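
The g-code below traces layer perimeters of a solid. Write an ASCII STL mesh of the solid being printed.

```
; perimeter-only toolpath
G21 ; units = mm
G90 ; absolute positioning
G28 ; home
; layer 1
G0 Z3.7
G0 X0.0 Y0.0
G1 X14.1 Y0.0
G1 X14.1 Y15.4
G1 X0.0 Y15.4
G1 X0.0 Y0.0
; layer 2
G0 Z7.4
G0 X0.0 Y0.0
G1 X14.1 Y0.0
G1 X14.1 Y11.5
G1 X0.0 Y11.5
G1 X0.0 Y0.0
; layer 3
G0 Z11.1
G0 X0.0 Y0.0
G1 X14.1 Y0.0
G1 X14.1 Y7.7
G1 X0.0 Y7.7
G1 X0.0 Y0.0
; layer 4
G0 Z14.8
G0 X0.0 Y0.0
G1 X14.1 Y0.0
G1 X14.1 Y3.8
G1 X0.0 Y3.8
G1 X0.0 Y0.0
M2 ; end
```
solid part
  facet normal 0.0000 0.0000 -1.0000
    outer loop
      vertex 14.1 19.2 0.0
      vertex 14.1 0.0 0.0
      vertex 0.0 0.0 0.0
    endloop
  endfacet
  facet normal 0.0000 0.0000 -1.0000
    outer loop
      vertex 0.0 19.2 0.0
      vertex 14.1 19.2 0.0
      vertex 0.0 0.0 0.0
    endloop
  endfacet
  facet normal 0.0000 -1.0000 0.0000
    outer loop
      vertex 0.0 0.0 0.0
      vertex 14.1 0.0 0.0
      vertex 14.1 0.0 18.5
    endloop
  endfacet
  facet normal 0.0000 -1.0000 0.0000
    outer loop
      vertex 0.0 0.0 0.0
      vertex 14.1 0.0 18.5
      vertex 0.0 0.0 18.5
    endloop
  endfacet
  facet normal 0.0000 0.6939 0.7201
    outer loop
      vertex 0.0 0.0 18.5
      vertex 14.1 0.0 18.5
      vertex 14.1 19.2 0.0
    endloop
  endfacet
  facet normal 0.0000 0.6939 0.7201
    outer loop
      vertex 0.0 0.0 18.5
      vertex 14.1 19.2 0.0
      vertex 0.0 19.2 0.0
    endloop
  endfacet
  facet normal -1.0000 0.0000 0.0000
    outer loop
      vertex 0.0 0.0 18.5
      vertex 0.0 19.2 0.0
      vertex 0.0 0.0 0.0
    endloop
  endfacet
  facet normal 1.0000 0.0000 0.0000
    outer loop
      vertex 14.1 0.0 0.0
      vertex 14.1 19.2 0.0
      vertex 14.1 0.0 18.5
    endloop
  endfacet
endsolid part

The G0 Z moves step by Δz≈3.7 mm. The G1 loops shrink linearly with z, so the solid tapers from its base footprint up to z≈18.5. Closing with a flat bottom cap and the tapered top and triangulating gives 8 facets — a wedge (ramp): 14.1 × 19.2 mm base, rising to 18.5 mm along the y=0 edge and sloping linearly to z=0 at y=19.2.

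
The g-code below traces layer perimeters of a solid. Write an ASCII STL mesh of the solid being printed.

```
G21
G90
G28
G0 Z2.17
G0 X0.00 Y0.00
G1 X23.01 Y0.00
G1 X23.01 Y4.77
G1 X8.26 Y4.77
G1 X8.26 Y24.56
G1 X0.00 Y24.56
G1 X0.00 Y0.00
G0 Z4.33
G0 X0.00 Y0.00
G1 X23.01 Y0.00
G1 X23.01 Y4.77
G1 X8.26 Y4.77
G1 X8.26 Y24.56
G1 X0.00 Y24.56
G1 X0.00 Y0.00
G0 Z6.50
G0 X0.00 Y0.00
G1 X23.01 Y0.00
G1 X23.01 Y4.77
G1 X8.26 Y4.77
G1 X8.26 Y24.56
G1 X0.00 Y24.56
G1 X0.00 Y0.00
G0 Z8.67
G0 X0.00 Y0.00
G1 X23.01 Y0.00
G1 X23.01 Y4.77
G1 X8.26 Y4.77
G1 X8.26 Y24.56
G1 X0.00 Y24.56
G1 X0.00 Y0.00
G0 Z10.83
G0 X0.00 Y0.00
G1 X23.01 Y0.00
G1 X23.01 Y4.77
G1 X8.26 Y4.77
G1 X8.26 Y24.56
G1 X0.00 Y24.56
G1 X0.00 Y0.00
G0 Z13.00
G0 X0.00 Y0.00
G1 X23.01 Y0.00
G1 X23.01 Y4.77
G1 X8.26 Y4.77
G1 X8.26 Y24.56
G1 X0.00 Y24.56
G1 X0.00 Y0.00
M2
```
solid part
  facet normal 0.0000 0.0000 -1.0000
    outer loop
      vertex 23.01 4.77 0.00
      vertex 23.01 0.00 0.00
      vertex 0.00 0.00 0.00
    endloop
  endfacet
  facet normal 0.0000 0.0000 -1.0000
    outer loop
      vertex 8.26 4.77 0.00
      vertex 23.01 4.77 0.00
      vertex 0.00 0.00 0.00
    endloop
  endfacet
  facet normal 0.0000 0.0000 -1.0000
    outer loop
      vertex 8.26 24.56 0.00
      vertex 8.26 4.77 0.00
      vertex 0.00 0.00 0.00
    endloop
  endfacet
  facet normal 0.0000 0.0000 -1.0000
    outer loop
      vertex 0.00 24.56 0.00
      vertex 8.26 24.56 0.00
      vertex 0.00 0.00 0.00
    endloop
  endfacet
  facet normal 0.0000 0.0000 1.0000
    outer loop
      vertex 0.00 0.00 13.00
      vertex 23.01 0.00 13.00
      vertex 23.01 4.77 13.00
    endloop
  endfacet
  facet normal 0.0000 0.0000 1.0000
    outer loop
      vertex 0.00 0.00 13.00
      vertex 23.01 4.77 13.00
      vertex 8.26 4.77 13.00
    endloop
  endfacet
  facet normal 0.0000 0.0000 1.0000
    outer loop
      vertex 0.00 0.00 13.00
      vertex 8.26 4.77 13.00
      vertex 8.26 24.56 13.00
    endloop
  endfacet
  facet normal 0.0000 0.0000 1.0000
    outer loop
      vertex 0.00 0.00 13.00
      vertex 8.26 24.56 13.00
      vertex 0.00 24.56 13.00
    endloop
  endfacet
  facet normal 0.0000 -1.0000 0.0000
    outer loop
      vertex 0.00 0.00 0.00
      vertex 23.01 0.00 0.00
      vertex 23.01 0.00 13.00
    endloop
  endfacet
  facet normal 0.0000 -1.0000 0.0000
    outer loop
      vertex 0.00 0.00 0.00
      vertex 23.01 0.00 13.00
      vertex 0.00 0.00 13.00
    endloop
  endfacet
  facet normal 1.0000 0.0000 0.0000
    outer loop
      vertex 23.01 0.00 0.00
      vertex 23.01 4.77 0.00
      vertex 23.01 4.77 13.00
    endloop
  endfacet
  facet normal 1.0000 0.0000 0.0000
    outer loop
      vertex 23.01 0.00 0.00
      vertex 23.01 4.77 13.00
      vertex 23.01 0.00 13.00
    endloop
  endfacet
  facet normal 0.0000 1.0000 0.0000
    outer loop
      vertex 23.01 4.77 0.00
      vertex 8.26 4.77 0.00
      vertex 8.26 4.77 13.00
    endloop
  endfacet
  facet normal 0.0000 1.0000 0.0000
    outer loop
      vertex 23.01 4.77 0.00
      vertex 8.26 4.77 13.00
      vertex 23.01 4.77 13.00
    endloop
  endfacet
  facet normal 1.0000 0.0000 0.0000
    outer loop
      vertex 8.26 4.77 0.00
      vertex 8.26 24.56 0.00
      vertex 8.26 24.56 13.00
    endloop
  endfacet
  facet normal 1.0000 0.0000 0.0000
    outer loop
      vertex 8.26 4.77 0.00
      vertex 8.26 24.56 13.00
      vertex 8.26 4.77 13.00
    endloop
  endfacet
  facet normal 0.0000 1.0000 0.0000
    outer loop
      vertex 8.26 24.56 0.00
      vertex 0.00 24.56 0.00
      vertex 0.00 24.56 13.00
    endloop
  endfacet
  facet normal 0.0000 1.0000 0.0000
    outer loop
      vertex 8.26 24.56 0.00
      vertex 0.00 24.56 13.00
      vertex 8.26 24.56 13.00
    endloop
  endfacet
  facet normal -1.0000 0.0000 0.0000
    outer loop
      vertex 0.00 24.56 0.00
      vertex 0.00 0.00 0.00
      vertex 0.00 0.00 13.00
    endloop
  endfacet
  facet normal -1.0000 0.0000 0.0000
    outer loop
      vertex 0.00 24.56 0.00
      vertex 0.00 0.00 13.00
      vertex 0.00 24.56 13.00
    endloop
  endfacet
endsolid part

The G0 Z moves step by Δz≈2.17 mm. Every layer's G1 loop is the same polygon, so the solid is a straight extrusion of it from z=0 to z≈13. Closing with flat bottom and top caps and triangulating gives 20 facets — an L-shaped prism: outer 23 × 24.6 mm, arm thicknesses ≈ 4.77 mm (horizontal) and 8.26 mm (vertical), extruded 13 mm in z.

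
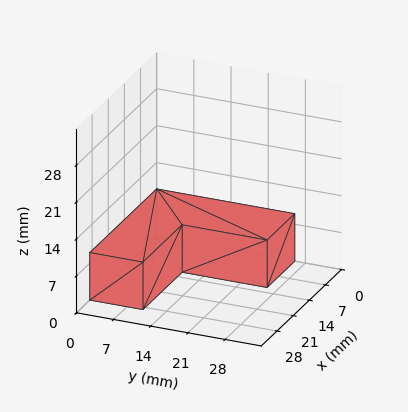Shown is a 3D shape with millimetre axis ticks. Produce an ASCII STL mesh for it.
Reading the render: the shape is an L-shaped prism: outer 29 × 26 mm, arm thicknesses ≈ 10 mm (horizontal) and 12 mm (vertical), extruded 9 mm in z (dimensions read to the nearest mm from the axis ticks). For the STL, each face is triangulated and given an outward normal.

solid part
  facet normal 0.0000 0.0000 -1.0000
    outer loop
      vertex 29.00 10.00 0.00
      vertex 29.00 0.00 0.00
      vertex 0.00 0.00 0.00
    endloop
  endfacet
  facet normal 0.0000 0.0000 -1.0000
    outer loop
      vertex 12.00 10.00 0.00
      vertex 29.00 10.00 0.00
      vertex 0.00 0.00 0.00
    endloop
  endfacet
  facet normal 0.0000 0.0000 -1.0000
    outer loop
      vertex 12.00 26.00 0.00
      vertex 12.00 10.00 0.00
      vertex 0.00 0.00 0.00
    endloop
  endfacet
  facet normal 0.0000 0.0000 -1.0000
    outer loop
      vertex 0.00 26.00 0.00
      vertex 12.00 26.00 0.00
      vertex 0.00 0.00 0.00
    endloop
  endfacet
  facet normal 0.0000 0.0000 1.0000
    outer loop
      vertex 0.00 0.00 9.00
      vertex 29.00 0.00 9.00
      vertex 29.00 10.00 9.00
    endloop
  endfacet
  facet normal 0.0000 0.0000 1.0000
    outer loop
      vertex 0.00 0.00 9.00
      vertex 29.00 10.00 9.00
      vertex 12.00 10.00 9.00
    endloop
  endfacet
  facet normal 0.0000 0.0000 1.0000
    outer loop
      vertex 0.00 0.00 9.00
      vertex 12.00 10.00 9.00
      vertex 12.00 26.00 9.00
    endloop
  endfacet
  facet normal 0.0000 0.0000 1.0000
    outer loop
      vertex 0.00 0.00 9.00
      vertex 12.00 26.00 9.00
      vertex 0.00 26.00 9.00
    endloop
  endfacet
  facet normal 0.0000 -1.0000 0.0000
    outer loop
      vertex 0.00 0.00 0.00
      vertex 29.00 0.00 0.00
      vertex 29.00 0.00 9.00
    endloop
  endfacet
  facet normal 0.0000 -1.0000 0.0000
    outer loop
      vertex 0.00 0.00 0.00
      vertex 29.00 0.00 9.00
      vertex 0.00 0.00 9.00
    endloop
  endfacet
  facet normal 1.0000 0.0000 0.0000
    outer loop
      vertex 29.00 0.00 0.00
      vertex 29.00 10.00 0.00
      vertex 29.00 10.00 9.00
    endloop
  endfacet
  facet normal 1.0000 0.0000 0.0000
    outer loop
      vertex 29.00 0.00 0.00
      vertex 29.00 10.00 9.00
      vertex 29.00 0.00 9.00
    endloop
  endfacet
  facet normal 0.0000 1.0000 0.0000
    outer loop
      vertex 29.00 10.00 0.00
      vertex 12.00 10.00 0.00
      vertex 12.00 10.00 9.00
    endloop
  endfacet
  facet normal 0.0000 1.0000 0.0000
    outer loop
      vertex 29.00 10.00 0.00
      vertex 12.00 10.00 9.00
      vertex 29.00 10.00 9.00
    endloop
  endfacet
  facet normal 1.0000 0.0000 0.0000
    outer loop
      vertex 12.00 10.00 0.00
      vertex 12.00 26.00 0.00
      vertex 12.00 26.00 9.00
    endloop
  endfacet
  facet normal 1.0000 0.0000 0.0000
    outer loop
      vertex 12.00 10.00 0.00
      vertex 12.00 26.00 9.00
      vertex 12.00 10.00 9.00
    endloop
  endfacet
  facet normal 0.0000 1.0000 0.0000
    outer loop
      vertex 12.00 26.00 0.00
      vertex 0.00 26.00 0.00
      vertex 0.00 26.00 9.00
    endloop
  endfacet
  facet normal 0.0000 1.0000 0.0000
    outer loop
      vertex 12.00 26.00 0.00
      vertex 0.00 26.00 9.00
      vertex 12.00 26.00 9.00
    endloop
  endfacet
  facet normal -1.0000 0.0000 0.0000
    outer loop
      vertex 0.00 26.00 0.00
      vertex 0.00 0.00 0.00
      vertex 0.00 0.00 9.00
    endloop
  endfacet
  facet normal -1.0000 0.0000 0.0000
    outer loop
      vertex 0.00 26.00 0.00
      vertex 0.00 0.00 9.00
      vertex 0.00 26.00 9.00
    endloop
  endfacet
endsolid part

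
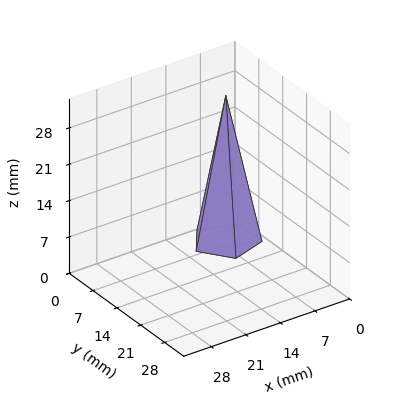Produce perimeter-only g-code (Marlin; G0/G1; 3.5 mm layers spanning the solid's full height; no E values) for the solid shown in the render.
Reading the render: the shape is a regular 5-sided pyramid, base circumscribed radius ≈ 6 mm, apex at z ≈ 28 mm (dimensions read to the nearest mm from the axis ticks). For the g-code, the solid's height is divided into equal slices at the stated Δz and each level perimeter traced with G1 moves after a G0 lift.

; perimeter-only toolpath
G21 ; units = mm
G90 ; absolute positioning
G28 ; home
; layer 1
G0 Z3.5
G0 X11.2 Y6.0
G1 X7.7 Y11.0
G1 X1.7 Y9.1
G1 X1.7 Y2.9
G1 X7.7 Y1.0
G1 X11.2 Y6.0
; layer 2
G0 Z7.0
G0 X10.5 Y6.0
G1 X7.4 Y10.3
G1 X2.3 Y8.6
G1 X2.3 Y3.4
G1 X7.4 Y1.7
G1 X10.5 Y6.0
; layer 3
G0 Z10.5
G0 X9.8 Y6.0
G1 X7.2 Y9.6
G1 X2.9 Y8.2
G1 X2.9 Y3.8
G1 X7.2 Y2.4
G1 X9.8 Y6.0
; layer 4
G0 Z14.0
G0 X9.0 Y6.0
G1 X7.0 Y8.8
G1 X3.5 Y7.8
G1 X3.5 Y4.2
G1 X7.0 Y3.1
G1 X9.0 Y6.0
; layer 5
G0 Z17.5
G0 X8.2 Y6.0
G1 X6.7 Y8.1
G1 X4.2 Y7.3
G1 X4.2 Y4.7
G1 X6.7 Y3.9
G1 X8.2 Y6.0
; layer 6
G0 Z21.0
G0 X7.5 Y6.0
G1 X6.5 Y7.4
G1 X4.8 Y6.9
G1 X4.8 Y5.1
G1 X6.5 Y4.6
G1 X7.5 Y6.0
; layer 7
G0 Z24.5
G0 X6.8 Y6.0
G1 X6.2 Y6.7
G1 X5.4 Y6.4
G1 X5.4 Y5.6
G1 X6.2 Y5.3
G1 X6.8 Y6.0
M2 ; end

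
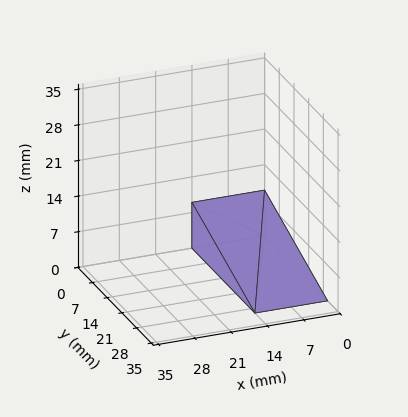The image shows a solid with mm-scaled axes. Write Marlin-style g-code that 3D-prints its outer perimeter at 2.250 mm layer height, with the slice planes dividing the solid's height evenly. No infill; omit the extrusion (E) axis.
Reading the render: the shape is a wedge (ramp): 14 × 30 mm base, rising to 9 mm along the y=0 edge and sloping linearly to z=0 at y=30 (dimensions read to the nearest mm from the axis ticks). For the g-code, the solid's height is divided into equal slices at the stated Δz and each level perimeter traced with G1 moves after a G0 lift.

; perimeter-only toolpath
G21 ; units = mm
G90 ; absolute positioning
G28 ; home
; layer 1
G0 Z2.250
G0 X0.000 Y0.000
G1 X14.000 Y0.000
G1 X14.000 Y22.500
G1 X0.000 Y22.500
G1 X0.000 Y0.000
; layer 2
G0 Z4.500
G0 X0.000 Y0.000
G1 X14.000 Y0.000
G1 X14.000 Y15.000
G1 X0.000 Y15.000
G1 X0.000 Y0.000
; layer 3
G0 Z6.750
G0 X0.000 Y0.000
G1 X14.000 Y0.000
G1 X14.000 Y7.500
G1 X0.000 Y7.500
G1 X0.000 Y0.000
M2 ; end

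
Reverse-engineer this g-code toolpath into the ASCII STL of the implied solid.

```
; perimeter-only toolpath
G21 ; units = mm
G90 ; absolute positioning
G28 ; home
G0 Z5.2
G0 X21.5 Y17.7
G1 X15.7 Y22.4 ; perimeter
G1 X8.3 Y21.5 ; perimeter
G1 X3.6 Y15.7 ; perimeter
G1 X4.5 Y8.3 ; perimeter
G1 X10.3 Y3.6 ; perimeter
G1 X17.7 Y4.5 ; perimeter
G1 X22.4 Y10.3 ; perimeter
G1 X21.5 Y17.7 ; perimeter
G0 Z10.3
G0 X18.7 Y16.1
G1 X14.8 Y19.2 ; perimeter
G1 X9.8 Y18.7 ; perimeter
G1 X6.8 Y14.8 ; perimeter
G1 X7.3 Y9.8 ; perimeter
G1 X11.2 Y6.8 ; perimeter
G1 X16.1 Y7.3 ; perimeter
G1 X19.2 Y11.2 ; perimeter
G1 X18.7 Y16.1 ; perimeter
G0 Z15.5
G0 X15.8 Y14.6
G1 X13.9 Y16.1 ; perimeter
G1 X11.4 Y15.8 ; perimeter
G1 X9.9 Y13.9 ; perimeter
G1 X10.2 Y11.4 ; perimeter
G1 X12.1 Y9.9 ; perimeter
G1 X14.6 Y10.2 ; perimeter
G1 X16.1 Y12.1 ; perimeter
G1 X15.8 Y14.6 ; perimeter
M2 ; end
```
solid part
  facet normal 0.0000 0.0000 -1.0000
    outer loop
      vertex 6.7 24.4 0.0
      vertex 16.6 25.5 0.0
      vertex 24.4 19.3 0.0
    endloop
  endfacet
  facet normal 0.0000 0.0000 -1.0000
    outer loop
      vertex 0.5 16.6 0.0
      vertex 6.7 24.4 0.0
      vertex 24.4 19.3 0.0
    endloop
  endfacet
  facet normal 0.0000 0.0000 -1.0000
    outer loop
      vertex 1.6 6.7 0.0
      vertex 0.5 16.6 0.0
      vertex 24.4 19.3 0.0
    endloop
  endfacet
  facet normal 0.0000 0.0000 -1.0000
    outer loop
      vertex 9.4 0.5 0.0
      vertex 1.6 6.7 0.0
      vertex 24.4 19.3 0.0
    endloop
  endfacet
  facet normal 0.0000 0.0000 -1.0000
    outer loop
      vertex 19.3 1.6 0.0
      vertex 9.4 0.5 0.0
      vertex 24.4 19.3 0.0
    endloop
  endfacet
  facet normal 0.0000 0.0000 -1.0000
    outer loop
      vertex 25.5 9.4 0.0
      vertex 19.3 1.6 0.0
      vertex 24.4 19.3 0.0
    endloop
  endfacet
  facet normal 0.5374 0.6761 0.5041
    outer loop
      vertex 24.4 19.3 0.0
      vertex 16.6 25.5 0.0
      vertex 13.0 13.0 20.6
    endloop
  endfacet
  facet normal -0.0954 0.8583 0.5042
    outer loop
      vertex 16.6 25.5 0.0
      vertex 6.7 24.4 0.0
      vertex 13.0 13.0 20.6
    endloop
  endfacet
  facet normal -0.6761 0.5374 0.5041
    outer loop
      vertex 6.7 24.4 0.0
      vertex 0.5 16.6 0.0
      vertex 13.0 13.0 20.6
    endloop
  endfacet
  facet normal -0.8583 -0.0954 0.5042
    outer loop
      vertex 0.5 16.6 0.0
      vertex 1.6 6.7 0.0
      vertex 13.0 13.0 20.6
    endloop
  endfacet
  facet normal -0.5374 -0.6761 0.5041
    outer loop
      vertex 1.6 6.7 0.0
      vertex 9.4 0.5 0.0
      vertex 13.0 13.0 20.6
    endloop
  endfacet
  facet normal 0.0954 -0.8583 0.5042
    outer loop
      vertex 9.4 0.5 0.0
      vertex 19.3 1.6 0.0
      vertex 13.0 13.0 20.6
    endloop
  endfacet
  facet normal 0.6761 -0.5374 0.5041
    outer loop
      vertex 19.3 1.6 0.0
      vertex 25.5 9.4 0.0
      vertex 13.0 13.0 20.6
    endloop
  endfacet
  facet normal 0.8583 0.0954 0.5042
    outer loop
      vertex 25.5 9.4 0.0
      vertex 24.4 19.3 0.0
      vertex 13.0 13.0 20.6
    endloop
  endfacet
endsolid part

The G0 Z moves step by Δz≈5.2 mm. The G1 loops shrink linearly with z, so the solid tapers from its base footprint up to z≈20.6. Closing with a flat bottom cap and the tapered top and triangulating gives 14 facets — a regular 8-sided pyramid, base circumscribed radius ≈ 13 mm, apex at z ≈ 20.6 mm.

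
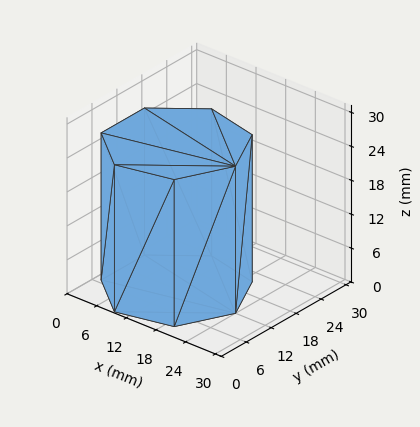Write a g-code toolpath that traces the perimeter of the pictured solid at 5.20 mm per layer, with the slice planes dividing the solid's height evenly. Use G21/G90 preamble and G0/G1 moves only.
Reading the render: the shape is a regular 7-sided prism (a cylinder approximated with 7 flat sides), circumscribed radius ≈ 12 mm, height ≈ 26 mm (dimensions read to the nearest mm from the axis ticks). For the g-code, the solid's height is divided into equal slices at the stated Δz and each level perimeter traced with G1 moves after a G0 lift.

; perimeter-only toolpath
G21 ; units = mm
G90 ; absolute positioning
G28 ; home
; layer 1
G0 Z5.20
G0 X24.00 Y12.00
G1 X19.48 Y21.38
G1 X9.33 Y23.70
G1 X1.19 Y17.21
G1 X1.19 Y6.79
G1 X9.33 Y0.30
G1 X19.48 Y2.62
G1 X24.00 Y12.00
; layer 2
G0 Z10.40
G0 X24.00 Y12.00
G1 X19.48 Y21.38
G1 X9.33 Y23.70
G1 X1.19 Y17.21
G1 X1.19 Y6.79
G1 X9.33 Y0.30
G1 X19.48 Y2.62
G1 X24.00 Y12.00
; layer 3
G0 Z15.60
G0 X24.00 Y12.00
G1 X19.48 Y21.38
G1 X9.33 Y23.70
G1 X1.19 Y17.21
G1 X1.19 Y6.79
G1 X9.33 Y0.30
G1 X19.48 Y2.62
G1 X24.00 Y12.00
; layer 4
G0 Z20.80
G0 X24.00 Y12.00
G1 X19.48 Y21.38
G1 X9.33 Y23.70
G1 X1.19 Y17.21
G1 X1.19 Y6.79
G1 X9.33 Y0.30
G1 X19.48 Y2.62
G1 X24.00 Y12.00
; layer 5
G0 Z26.00
G0 X24.00 Y12.00
G1 X19.48 Y21.38
G1 X9.33 Y23.70
G1 X1.19 Y17.21
G1 X1.19 Y6.79
G1 X9.33 Y0.30
G1 X19.48 Y2.62
G1 X24.00 Y12.00
M2 ; end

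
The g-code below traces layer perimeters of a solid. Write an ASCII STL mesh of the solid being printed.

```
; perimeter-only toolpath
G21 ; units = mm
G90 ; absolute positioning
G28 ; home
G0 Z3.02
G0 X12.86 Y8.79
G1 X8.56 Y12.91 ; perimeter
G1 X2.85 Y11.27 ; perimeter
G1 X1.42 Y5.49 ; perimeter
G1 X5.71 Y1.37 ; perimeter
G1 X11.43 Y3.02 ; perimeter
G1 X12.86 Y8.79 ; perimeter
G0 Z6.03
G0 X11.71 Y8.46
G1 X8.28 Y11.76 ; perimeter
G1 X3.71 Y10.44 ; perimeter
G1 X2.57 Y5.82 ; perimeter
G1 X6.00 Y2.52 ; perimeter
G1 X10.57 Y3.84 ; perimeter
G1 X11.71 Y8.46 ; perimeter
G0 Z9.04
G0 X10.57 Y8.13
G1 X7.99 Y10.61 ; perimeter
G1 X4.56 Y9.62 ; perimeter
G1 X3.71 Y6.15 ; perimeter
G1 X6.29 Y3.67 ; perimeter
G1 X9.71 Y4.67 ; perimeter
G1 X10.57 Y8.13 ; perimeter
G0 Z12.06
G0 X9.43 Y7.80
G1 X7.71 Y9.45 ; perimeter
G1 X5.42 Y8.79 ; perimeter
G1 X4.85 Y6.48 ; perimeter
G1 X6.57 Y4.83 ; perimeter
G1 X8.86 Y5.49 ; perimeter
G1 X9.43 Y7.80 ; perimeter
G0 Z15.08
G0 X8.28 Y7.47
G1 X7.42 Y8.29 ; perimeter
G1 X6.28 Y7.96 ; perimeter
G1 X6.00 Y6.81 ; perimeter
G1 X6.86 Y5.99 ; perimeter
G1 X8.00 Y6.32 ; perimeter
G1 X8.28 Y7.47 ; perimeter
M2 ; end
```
solid part
  facet normal 0.0000 0.0000 -1.0000
    outer loop
      vertex 1.99 12.09 0.00
      vertex 8.85 14.07 0.00
      vertex 14.00 9.12 0.00
    endloop
  endfacet
  facet normal 0.0000 0.0000 -1.0000
    outer loop
      vertex 0.28 5.16 0.00
      vertex 1.99 12.09 0.00
      vertex 14.00 9.12 0.00
    endloop
  endfacet
  facet normal 0.0000 0.0000 -1.0000
    outer loop
      vertex 5.43 0.21 0.00
      vertex 0.28 5.16 0.00
      vertex 14.00 9.12 0.00
    endloop
  endfacet
  facet normal 0.0000 0.0000 -1.0000
    outer loop
      vertex 12.29 2.19 0.00
      vertex 5.43 0.21 0.00
      vertex 14.00 9.12 0.00
    endloop
  endfacet
  facet normal 0.6557 0.6822 0.3233
    outer loop
      vertex 14.00 9.12 0.00
      vertex 8.85 14.07 0.00
      vertex 7.14 7.14 18.09
    endloop
  endfacet
  facet normal -0.2624 0.9091 0.3235
    outer loop
      vertex 8.85 14.07 0.00
      vertex 1.99 12.09 0.00
      vertex 7.14 7.14 18.09
    endloop
  endfacet
  facet normal -0.9187 0.2267 0.3236
    outer loop
      vertex 1.99 12.09 0.00
      vertex 0.28 5.16 0.00
      vertex 7.14 7.14 18.09
    endloop
  endfacet
  facet normal -0.6557 -0.6822 0.3233
    outer loop
      vertex 0.28 5.16 0.00
      vertex 5.43 0.21 0.00
      vertex 7.14 7.14 18.09
    endloop
  endfacet
  facet normal 0.2624 -0.9091 0.3235
    outer loop
      vertex 5.43 0.21 0.00
      vertex 12.29 2.19 0.00
      vertex 7.14 7.14 18.09
    endloop
  endfacet
  facet normal 0.9187 -0.2267 0.3236
    outer loop
      vertex 12.29 2.19 0.00
      vertex 14.00 9.12 0.00
      vertex 7.14 7.14 18.09
    endloop
  endfacet
endsolid part

The G0 Z moves step by Δz≈3.02 mm. The G1 loops shrink linearly with z, so the solid tapers from its base footprint up to z≈18.1. Closing with a flat bottom cap and the tapered top and triangulating gives 10 facets — a regular 6-sided pyramid, base circumscribed radius ≈ 7.14 mm, apex at z ≈ 18.1 mm.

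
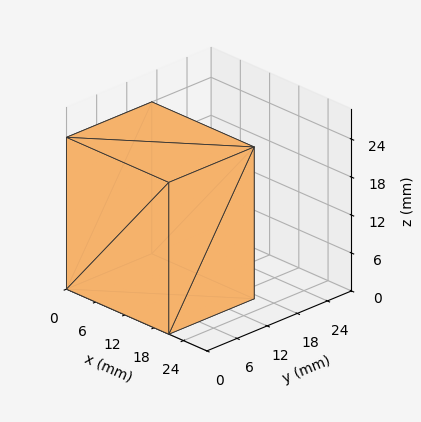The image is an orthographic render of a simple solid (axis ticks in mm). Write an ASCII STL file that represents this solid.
Reading the render: the shape is a rectangular box, roughly 21 × 17 mm footprint and 24 mm tall (dimensions read to the nearest mm from the axis ticks). For the STL, each face is triangulated and given an outward normal.

solid part
  facet normal 0.0000 0.0000 -1.0000
    outer loop
      vertex 21.000 17.000 0.000
      vertex 21.000 0.000 0.000
      vertex 0.000 0.000 0.000
    endloop
  endfacet
  facet normal 0.0000 0.0000 -1.0000
    outer loop
      vertex 0.000 17.000 0.000
      vertex 21.000 17.000 0.000
      vertex 0.000 0.000 0.000
    endloop
  endfacet
  facet normal 0.0000 0.0000 1.0000
    outer loop
      vertex 0.000 0.000 24.000
      vertex 21.000 0.000 24.000
      vertex 21.000 17.000 24.000
    endloop
  endfacet
  facet normal 0.0000 0.0000 1.0000
    outer loop
      vertex 0.000 0.000 24.000
      vertex 21.000 17.000 24.000
      vertex 0.000 17.000 24.000
    endloop
  endfacet
  facet normal 0.0000 -1.0000 0.0000
    outer loop
      vertex 0.000 0.000 0.000
      vertex 21.000 0.000 0.000
      vertex 21.000 0.000 24.000
    endloop
  endfacet
  facet normal 0.0000 -1.0000 0.0000
    outer loop
      vertex 0.000 0.000 0.000
      vertex 21.000 0.000 24.000
      vertex 0.000 0.000 24.000
    endloop
  endfacet
  facet normal 0.0000 1.0000 0.0000
    outer loop
      vertex 21.000 17.000 24.000
      vertex 21.000 17.000 0.000
      vertex 0.000 17.000 0.000
    endloop
  endfacet
  facet normal 0.0000 1.0000 0.0000
    outer loop
      vertex 0.000 17.000 24.000
      vertex 21.000 17.000 24.000
      vertex 0.000 17.000 0.000
    endloop
  endfacet
  facet normal -1.0000 0.0000 0.0000
    outer loop
      vertex 0.000 17.000 24.000
      vertex 0.000 17.000 0.000
      vertex 0.000 0.000 0.000
    endloop
  endfacet
  facet normal -1.0000 0.0000 0.0000
    outer loop
      vertex 0.000 0.000 24.000
      vertex 0.000 17.000 24.000
      vertex 0.000 0.000 0.000
    endloop
  endfacet
  facet normal 1.0000 0.0000 0.0000
    outer loop
      vertex 21.000 0.000 0.000
      vertex 21.000 17.000 0.000
      vertex 21.000 17.000 24.000
    endloop
  endfacet
  facet normal 1.0000 0.0000 0.0000
    outer loop
      vertex 21.000 0.000 0.000
      vertex 21.000 17.000 24.000
      vertex 21.000 0.000 24.000
    endloop
  endfacet
endsolid part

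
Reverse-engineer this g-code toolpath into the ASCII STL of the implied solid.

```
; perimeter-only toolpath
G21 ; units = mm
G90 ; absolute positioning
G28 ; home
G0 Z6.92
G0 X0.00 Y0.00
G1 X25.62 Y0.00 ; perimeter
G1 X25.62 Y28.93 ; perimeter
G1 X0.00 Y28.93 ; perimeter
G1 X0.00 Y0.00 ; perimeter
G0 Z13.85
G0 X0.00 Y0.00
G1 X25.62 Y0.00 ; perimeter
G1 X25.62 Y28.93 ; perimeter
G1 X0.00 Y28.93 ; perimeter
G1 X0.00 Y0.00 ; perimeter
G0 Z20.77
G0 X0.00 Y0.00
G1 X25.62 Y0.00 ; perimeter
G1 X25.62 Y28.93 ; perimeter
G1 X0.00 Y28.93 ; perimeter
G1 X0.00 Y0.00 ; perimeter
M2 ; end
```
solid part
  facet normal 0.0000 0.0000 -1.0000
    outer loop
      vertex 25.62 28.93 0.00
      vertex 25.62 0.00 0.00
      vertex 0.00 0.00 0.00
    endloop
  endfacet
  facet normal 0.0000 0.0000 -1.0000
    outer loop
      vertex 0.00 28.93 0.00
      vertex 25.62 28.93 0.00
      vertex 0.00 0.00 0.00
    endloop
  endfacet
  facet normal 0.0000 0.0000 1.0000
    outer loop
      vertex 0.00 0.00 20.77
      vertex 25.62 0.00 20.77
      vertex 25.62 28.93 20.77
    endloop
  endfacet
  facet normal 0.0000 0.0000 1.0000
    outer loop
      vertex 0.00 0.00 20.77
      vertex 25.62 28.93 20.77
      vertex 0.00 28.93 20.77
    endloop
  endfacet
  facet normal 0.0000 -1.0000 0.0000
    outer loop
      vertex 0.00 0.00 0.00
      vertex 25.62 0.00 0.00
      vertex 25.62 0.00 20.77
    endloop
  endfacet
  facet normal 0.0000 -1.0000 0.0000
    outer loop
      vertex 0.00 0.00 0.00
      vertex 25.62 0.00 20.77
      vertex 0.00 0.00 20.77
    endloop
  endfacet
  facet normal 0.0000 1.0000 0.0000
    outer loop
      vertex 25.62 28.93 20.77
      vertex 25.62 28.93 0.00
      vertex 0.00 28.93 0.00
    endloop
  endfacet
  facet normal 0.0000 1.0000 0.0000
    outer loop
      vertex 0.00 28.93 20.77
      vertex 25.62 28.93 20.77
      vertex 0.00 28.93 0.00
    endloop
  endfacet
  facet normal -1.0000 0.0000 0.0000
    outer loop
      vertex 0.00 28.93 20.77
      vertex 0.00 28.93 0.00
      vertex 0.00 0.00 0.00
    endloop
  endfacet
  facet normal -1.0000 0.0000 0.0000
    outer loop
      vertex 0.00 0.00 20.77
      vertex 0.00 28.93 20.77
      vertex 0.00 0.00 0.00
    endloop
  endfacet
  facet normal 1.0000 0.0000 0.0000
    outer loop
      vertex 25.62 0.00 0.00
      vertex 25.62 28.93 0.00
      vertex 25.62 28.93 20.77
    endloop
  endfacet
  facet normal 1.0000 0.0000 0.0000
    outer loop
      vertex 25.62 0.00 0.00
      vertex 25.62 28.93 20.77
      vertex 25.62 0.00 20.77
    endloop
  endfacet
endsolid part

The G0 Z moves step by Δz≈6.92 mm. Every layer's G1 loop is the same polygon, so the solid is a straight extrusion of it from z=0 to z≈20.8. Closing with flat bottom and top caps and triangulating gives 12 facets — a rectangular box, roughly 25.6 × 28.9 mm footprint and 20.8 mm tall.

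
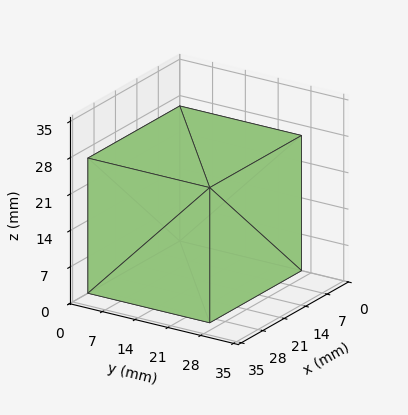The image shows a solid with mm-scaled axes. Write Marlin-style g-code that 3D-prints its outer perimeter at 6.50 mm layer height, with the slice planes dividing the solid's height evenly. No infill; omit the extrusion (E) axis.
Reading the render: the shape is a rectangular box, roughly 30 × 26 mm footprint and 26 mm tall (dimensions read to the nearest mm from the axis ticks). For the g-code, the solid's height is divided into equal slices at the stated Δz and each level perimeter traced with G1 moves after a G0 lift.

; perimeter-only toolpath
G21 ; units = mm
G90 ; absolute positioning
G28 ; home
; layer 1
G0 Z6.50
G0 X0.00 Y0.00
G1 X30.00 Y0.00
G1 X30.00 Y26.00
G1 X0.00 Y26.00
G1 X0.00 Y0.00
; layer 2
G0 Z13.00
G0 X0.00 Y0.00
G1 X30.00 Y0.00
G1 X30.00 Y26.00
G1 X0.00 Y26.00
G1 X0.00 Y0.00
; layer 3
G0 Z19.50
G0 X0.00 Y0.00
G1 X30.00 Y0.00
G1 X30.00 Y26.00
G1 X0.00 Y26.00
G1 X0.00 Y0.00
; layer 4
G0 Z26.00
G0 X0.00 Y0.00
G1 X30.00 Y0.00
G1 X30.00 Y26.00
G1 X0.00 Y26.00
G1 X0.00 Y0.00
M2 ; end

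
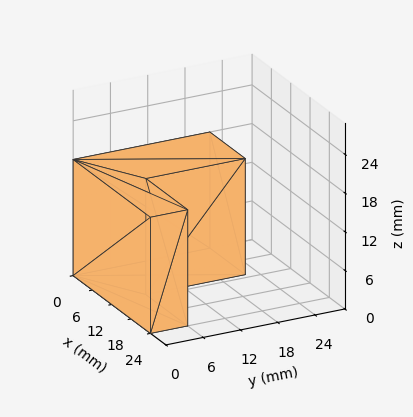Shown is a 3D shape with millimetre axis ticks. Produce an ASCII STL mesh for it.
Reading the render: the shape is an L-shaped prism: outer 24 × 22 mm, arm thicknesses ≈ 6 mm (horizontal) and 11 mm (vertical), extruded 18 mm in z (dimensions read to the nearest mm from the axis ticks). For the STL, each face is triangulated and given an outward normal.

solid part
  facet normal 0.0000 0.0000 -1.0000
    outer loop
      vertex 24.00 6.00 0.00
      vertex 24.00 0.00 0.00
      vertex 0.00 0.00 0.00
    endloop
  endfacet
  facet normal 0.0000 0.0000 -1.0000
    outer loop
      vertex 11.00 6.00 0.00
      vertex 24.00 6.00 0.00
      vertex 0.00 0.00 0.00
    endloop
  endfacet
  facet normal 0.0000 0.0000 -1.0000
    outer loop
      vertex 11.00 22.00 0.00
      vertex 11.00 6.00 0.00
      vertex 0.00 0.00 0.00
    endloop
  endfacet
  facet normal 0.0000 0.0000 -1.0000
    outer loop
      vertex 0.00 22.00 0.00
      vertex 11.00 22.00 0.00
      vertex 0.00 0.00 0.00
    endloop
  endfacet
  facet normal 0.0000 0.0000 1.0000
    outer loop
      vertex 0.00 0.00 18.00
      vertex 24.00 0.00 18.00
      vertex 24.00 6.00 18.00
    endloop
  endfacet
  facet normal 0.0000 0.0000 1.0000
    outer loop
      vertex 0.00 0.00 18.00
      vertex 24.00 6.00 18.00
      vertex 11.00 6.00 18.00
    endloop
  endfacet
  facet normal 0.0000 0.0000 1.0000
    outer loop
      vertex 0.00 0.00 18.00
      vertex 11.00 6.00 18.00
      vertex 11.00 22.00 18.00
    endloop
  endfacet
  facet normal 0.0000 0.0000 1.0000
    outer loop
      vertex 0.00 0.00 18.00
      vertex 11.00 22.00 18.00
      vertex 0.00 22.00 18.00
    endloop
  endfacet
  facet normal 0.0000 -1.0000 0.0000
    outer loop
      vertex 0.00 0.00 0.00
      vertex 24.00 0.00 0.00
      vertex 24.00 0.00 18.00
    endloop
  endfacet
  facet normal 0.0000 -1.0000 0.0000
    outer loop
      vertex 0.00 0.00 0.00
      vertex 24.00 0.00 18.00
      vertex 0.00 0.00 18.00
    endloop
  endfacet
  facet normal 1.0000 0.0000 0.0000
    outer loop
      vertex 24.00 0.00 0.00
      vertex 24.00 6.00 0.00
      vertex 24.00 6.00 18.00
    endloop
  endfacet
  facet normal 1.0000 0.0000 0.0000
    outer loop
      vertex 24.00 0.00 0.00
      vertex 24.00 6.00 18.00
      vertex 24.00 0.00 18.00
    endloop
  endfacet
  facet normal 0.0000 1.0000 0.0000
    outer loop
      vertex 24.00 6.00 0.00
      vertex 11.00 6.00 0.00
      vertex 11.00 6.00 18.00
    endloop
  endfacet
  facet normal 0.0000 1.0000 0.0000
    outer loop
      vertex 24.00 6.00 0.00
      vertex 11.00 6.00 18.00
      vertex 24.00 6.00 18.00
    endloop
  endfacet
  facet normal 1.0000 0.0000 0.0000
    outer loop
      vertex 11.00 6.00 0.00
      vertex 11.00 22.00 0.00
      vertex 11.00 22.00 18.00
    endloop
  endfacet
  facet normal 1.0000 0.0000 0.0000
    outer loop
      vertex 11.00 6.00 0.00
      vertex 11.00 22.00 18.00
      vertex 11.00 6.00 18.00
    endloop
  endfacet
  facet normal 0.0000 1.0000 0.0000
    outer loop
      vertex 11.00 22.00 0.00
      vertex 0.00 22.00 0.00
      vertex 0.00 22.00 18.00
    endloop
  endfacet
  facet normal 0.0000 1.0000 0.0000
    outer loop
      vertex 11.00 22.00 0.00
      vertex 0.00 22.00 18.00
      vertex 11.00 22.00 18.00
    endloop
  endfacet
  facet normal -1.0000 0.0000 0.0000
    outer loop
      vertex 0.00 22.00 0.00
      vertex 0.00 0.00 0.00
      vertex 0.00 0.00 18.00
    endloop
  endfacet
  facet normal -1.0000 0.0000 0.0000
    outer loop
      vertex 0.00 22.00 0.00
      vertex 0.00 0.00 18.00
      vertex 0.00 22.00 18.00
    endloop
  endfacet
endsolid part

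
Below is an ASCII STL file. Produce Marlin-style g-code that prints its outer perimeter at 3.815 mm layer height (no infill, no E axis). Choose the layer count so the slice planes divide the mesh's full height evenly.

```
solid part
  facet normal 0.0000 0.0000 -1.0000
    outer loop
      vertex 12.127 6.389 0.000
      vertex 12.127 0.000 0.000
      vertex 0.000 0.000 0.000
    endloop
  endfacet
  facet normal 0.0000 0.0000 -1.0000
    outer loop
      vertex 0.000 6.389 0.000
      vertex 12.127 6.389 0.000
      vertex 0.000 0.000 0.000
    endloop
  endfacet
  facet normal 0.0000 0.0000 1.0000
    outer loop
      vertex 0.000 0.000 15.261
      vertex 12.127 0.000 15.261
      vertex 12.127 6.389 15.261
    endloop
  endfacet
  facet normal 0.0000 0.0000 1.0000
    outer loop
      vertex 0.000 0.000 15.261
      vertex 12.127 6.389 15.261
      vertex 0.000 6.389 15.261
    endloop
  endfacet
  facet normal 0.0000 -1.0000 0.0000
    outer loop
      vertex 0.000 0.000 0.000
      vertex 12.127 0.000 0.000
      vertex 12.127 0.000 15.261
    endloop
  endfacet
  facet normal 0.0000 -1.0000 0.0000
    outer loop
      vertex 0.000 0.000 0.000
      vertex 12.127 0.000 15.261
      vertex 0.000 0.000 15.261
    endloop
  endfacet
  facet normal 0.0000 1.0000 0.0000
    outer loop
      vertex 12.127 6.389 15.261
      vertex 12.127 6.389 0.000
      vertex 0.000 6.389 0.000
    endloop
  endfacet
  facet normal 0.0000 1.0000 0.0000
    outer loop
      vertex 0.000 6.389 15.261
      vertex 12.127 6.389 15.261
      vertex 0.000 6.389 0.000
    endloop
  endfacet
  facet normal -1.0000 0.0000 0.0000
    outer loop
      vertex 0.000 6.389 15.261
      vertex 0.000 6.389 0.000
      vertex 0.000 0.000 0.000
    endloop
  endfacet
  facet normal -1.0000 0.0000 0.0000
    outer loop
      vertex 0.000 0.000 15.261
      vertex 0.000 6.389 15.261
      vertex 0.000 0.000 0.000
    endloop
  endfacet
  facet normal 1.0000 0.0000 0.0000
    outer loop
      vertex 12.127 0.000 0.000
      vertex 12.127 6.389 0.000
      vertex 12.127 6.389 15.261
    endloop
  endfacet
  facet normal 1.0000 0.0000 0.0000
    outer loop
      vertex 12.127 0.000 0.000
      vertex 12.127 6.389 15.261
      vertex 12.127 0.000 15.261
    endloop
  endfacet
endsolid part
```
; perimeter-only toolpath
G21 ; units = mm
G90 ; absolute positioning
G28 ; home
; layer 1
G0 Z3.815
G0 X0.000 Y0.000
G1 X12.127 Y0.000
G1 X12.127 Y6.389
G1 X0.000 Y6.389
G1 X0.000 Y0.000
; layer 2
G0 Z7.630
G0 X0.000 Y0.000
G1 X12.127 Y0.000
G1 X12.127 Y6.389
G1 X0.000 Y6.389
G1 X0.000 Y0.000
; layer 3
G0 Z11.446
G0 X0.000 Y0.000
G1 X12.127 Y0.000
G1 X12.127 Y6.389
G1 X0.000 Y6.389
G1 X0.000 Y0.000
; layer 4
G0 Z15.261
G0 X0.000 Y0.000
G1 X12.127 Y0.000
G1 X12.127 Y6.389
G1 X0.000 Y6.389
G1 X0.000 Y0.000
M2 ; end

The solid is a rectangular box, roughly 12.1 × 6.39 mm footprint and 15.3 mm tall. Slicing at Δz = 3.815 mm — 4 equal slices spanning the solid's height, so layer i sits at z = i·h/4 — gives 4 non-empty perimeters. Each is a 4-segment closed polygon; G0 lifts to the layer z and rapids to the start vertex, then G1 traces the edges.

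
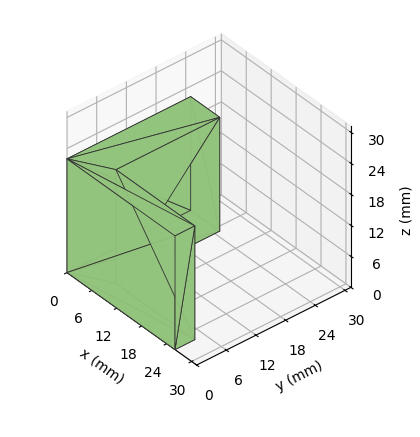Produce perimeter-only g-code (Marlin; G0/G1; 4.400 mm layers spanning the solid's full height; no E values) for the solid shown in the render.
Reading the render: the shape is an L-shaped prism: outer 26 × 25 mm, arm thicknesses ≈ 4 mm (horizontal) and 7 mm (vertical), extruded 22 mm in z (dimensions read to the nearest mm from the axis ticks). For the g-code, the solid's height is divided into equal slices at the stated Δz and each level perimeter traced with G1 moves after a G0 lift.

; perimeter-only toolpath
G21 ; units = mm
G90 ; absolute positioning
G28 ; home
; layer 1
G0 Z4.400
G0 X0.000 Y0.000
G1 X26.000 Y0.000
G1 X26.000 Y4.000
G1 X7.000 Y4.000
G1 X7.000 Y25.000
G1 X0.000 Y25.000
G1 X0.000 Y0.000
; layer 2
G0 Z8.800
G0 X0.000 Y0.000
G1 X26.000 Y0.000
G1 X26.000 Y4.000
G1 X7.000 Y4.000
G1 X7.000 Y25.000
G1 X0.000 Y25.000
G1 X0.000 Y0.000
; layer 3
G0 Z13.200
G0 X0.000 Y0.000
G1 X26.000 Y0.000
G1 X26.000 Y4.000
G1 X7.000 Y4.000
G1 X7.000 Y25.000
G1 X0.000 Y25.000
G1 X0.000 Y0.000
; layer 4
G0 Z17.600
G0 X0.000 Y0.000
G1 X26.000 Y0.000
G1 X26.000 Y4.000
G1 X7.000 Y4.000
G1 X7.000 Y25.000
G1 X0.000 Y25.000
G1 X0.000 Y0.000
; layer 5
G0 Z22.000
G0 X0.000 Y0.000
G1 X26.000 Y0.000
G1 X26.000 Y4.000
G1 X7.000 Y4.000
G1 X7.000 Y25.000
G1 X0.000 Y25.000
G1 X0.000 Y0.000
M2 ; end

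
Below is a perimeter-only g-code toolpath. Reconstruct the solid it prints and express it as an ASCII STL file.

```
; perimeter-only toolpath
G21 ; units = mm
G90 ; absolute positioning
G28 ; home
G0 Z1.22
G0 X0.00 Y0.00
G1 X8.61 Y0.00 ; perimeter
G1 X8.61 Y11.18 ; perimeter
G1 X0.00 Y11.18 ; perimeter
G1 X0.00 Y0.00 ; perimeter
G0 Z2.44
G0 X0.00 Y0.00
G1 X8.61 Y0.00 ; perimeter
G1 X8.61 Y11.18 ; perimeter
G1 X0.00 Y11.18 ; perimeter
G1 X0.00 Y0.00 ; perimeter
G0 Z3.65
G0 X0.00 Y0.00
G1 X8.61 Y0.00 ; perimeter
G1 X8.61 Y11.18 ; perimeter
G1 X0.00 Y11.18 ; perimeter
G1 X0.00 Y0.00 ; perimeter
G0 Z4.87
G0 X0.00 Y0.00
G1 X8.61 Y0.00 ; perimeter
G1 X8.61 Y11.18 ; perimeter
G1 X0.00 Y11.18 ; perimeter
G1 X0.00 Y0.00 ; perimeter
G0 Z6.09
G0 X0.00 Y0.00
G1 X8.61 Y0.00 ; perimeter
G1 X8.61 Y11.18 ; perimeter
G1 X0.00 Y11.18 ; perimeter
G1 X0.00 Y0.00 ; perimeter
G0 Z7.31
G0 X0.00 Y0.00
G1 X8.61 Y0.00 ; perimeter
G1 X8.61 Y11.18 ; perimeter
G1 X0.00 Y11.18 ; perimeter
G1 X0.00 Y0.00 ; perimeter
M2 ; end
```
solid part
  facet normal 0.0000 0.0000 -1.0000
    outer loop
      vertex 8.61 11.18 0.00
      vertex 8.61 0.00 0.00
      vertex 0.00 0.00 0.00
    endloop
  endfacet
  facet normal 0.0000 0.0000 -1.0000
    outer loop
      vertex 0.00 11.18 0.00
      vertex 8.61 11.18 0.00
      vertex 0.00 0.00 0.00
    endloop
  endfacet
  facet normal 0.0000 0.0000 1.0000
    outer loop
      vertex 0.00 0.00 7.31
      vertex 8.61 0.00 7.31
      vertex 8.61 11.18 7.31
    endloop
  endfacet
  facet normal 0.0000 0.0000 1.0000
    outer loop
      vertex 0.00 0.00 7.31
      vertex 8.61 11.18 7.31
      vertex 0.00 11.18 7.31
    endloop
  endfacet
  facet normal 0.0000 -1.0000 0.0000
    outer loop
      vertex 0.00 0.00 0.00
      vertex 8.61 0.00 0.00
      vertex 8.61 0.00 7.31
    endloop
  endfacet
  facet normal 0.0000 -1.0000 0.0000
    outer loop
      vertex 0.00 0.00 0.00
      vertex 8.61 0.00 7.31
      vertex 0.00 0.00 7.31
    endloop
  endfacet
  facet normal 0.0000 1.0000 0.0000
    outer loop
      vertex 8.61 11.18 7.31
      vertex 8.61 11.18 0.00
      vertex 0.00 11.18 0.00
    endloop
  endfacet
  facet normal 0.0000 1.0000 0.0000
    outer loop
      vertex 0.00 11.18 7.31
      vertex 8.61 11.18 7.31
      vertex 0.00 11.18 0.00
    endloop
  endfacet
  facet normal -1.0000 0.0000 0.0000
    outer loop
      vertex 0.00 11.18 7.31
      vertex 0.00 11.18 0.00
      vertex 0.00 0.00 0.00
    endloop
  endfacet
  facet normal -1.0000 0.0000 0.0000
    outer loop
      vertex 0.00 0.00 7.31
      vertex 0.00 11.18 7.31
      vertex 0.00 0.00 0.00
    endloop
  endfacet
  facet normal 1.0000 0.0000 0.0000
    outer loop
      vertex 8.61 0.00 0.00
      vertex 8.61 11.18 0.00
      vertex 8.61 11.18 7.31
    endloop
  endfacet
  facet normal 1.0000 0.0000 0.0000
    outer loop
      vertex 8.61 0.00 0.00
      vertex 8.61 11.18 7.31
      vertex 8.61 0.00 7.31
    endloop
  endfacet
endsolid part

The G0 Z moves step by Δz≈1.22 mm. Every layer's G1 loop is the same polygon, so the solid is a straight extrusion of it from z=0 to z≈7.31. Closing with flat bottom and top caps and triangulating gives 12 facets — a rectangular box, roughly 8.61 × 11.2 mm footprint and 7.31 mm tall.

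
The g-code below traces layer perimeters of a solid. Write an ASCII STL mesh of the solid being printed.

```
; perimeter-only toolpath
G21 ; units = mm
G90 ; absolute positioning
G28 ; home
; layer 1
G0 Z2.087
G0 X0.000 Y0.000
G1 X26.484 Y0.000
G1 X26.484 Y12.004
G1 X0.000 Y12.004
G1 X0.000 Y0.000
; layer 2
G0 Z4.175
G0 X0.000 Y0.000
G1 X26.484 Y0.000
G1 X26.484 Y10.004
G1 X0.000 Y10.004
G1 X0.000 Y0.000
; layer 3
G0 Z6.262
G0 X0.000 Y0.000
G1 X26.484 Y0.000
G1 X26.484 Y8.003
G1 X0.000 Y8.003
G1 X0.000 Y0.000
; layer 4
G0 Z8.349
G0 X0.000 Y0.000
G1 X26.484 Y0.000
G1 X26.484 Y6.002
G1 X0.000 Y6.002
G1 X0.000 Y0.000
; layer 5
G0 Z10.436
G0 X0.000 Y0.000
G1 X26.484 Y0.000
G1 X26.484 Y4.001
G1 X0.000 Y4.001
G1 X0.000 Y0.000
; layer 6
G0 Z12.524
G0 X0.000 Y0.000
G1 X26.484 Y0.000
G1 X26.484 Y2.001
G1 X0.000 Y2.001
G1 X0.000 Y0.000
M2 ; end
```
solid part
  facet normal 0.0000 0.0000 -1.0000
    outer loop
      vertex 26.484 14.005 0.000
      vertex 26.484 0.000 0.000
      vertex 0.000 0.000 0.000
    endloop
  endfacet
  facet normal 0.0000 0.0000 -1.0000
    outer loop
      vertex 0.000 14.005 0.000
      vertex 26.484 14.005 0.000
      vertex 0.000 0.000 0.000
    endloop
  endfacet
  facet normal 0.0000 -1.0000 0.0000
    outer loop
      vertex 0.000 0.000 0.000
      vertex 26.484 0.000 0.000
      vertex 26.484 0.000 14.611
    endloop
  endfacet
  facet normal 0.0000 -1.0000 0.0000
    outer loop
      vertex 0.000 0.000 0.000
      vertex 26.484 0.000 14.611
      vertex 0.000 0.000 14.611
    endloop
  endfacet
  facet normal 0.0000 0.7219 0.6920
    outer loop
      vertex 0.000 0.000 14.611
      vertex 26.484 0.000 14.611
      vertex 26.484 14.005 0.000
    endloop
  endfacet
  facet normal 0.0000 0.7219 0.6920
    outer loop
      vertex 0.000 0.000 14.611
      vertex 26.484 14.005 0.000
      vertex 0.000 14.005 0.000
    endloop
  endfacet
  facet normal -1.0000 0.0000 0.0000
    outer loop
      vertex 0.000 0.000 14.611
      vertex 0.000 14.005 0.000
      vertex 0.000 0.000 0.000
    endloop
  endfacet
  facet normal 1.0000 0.0000 0.0000
    outer loop
      vertex 26.484 0.000 0.000
      vertex 26.484 14.005 0.000
      vertex 26.484 0.000 14.611
    endloop
  endfacet
endsolid part

The G0 Z moves step by Δz≈2.087 mm. The G1 loops shrink linearly with z, so the solid tapers from its base footprint up to z≈14.6. Closing with a flat bottom cap and the tapered top and triangulating gives 8 facets — a wedge (ramp): 26.5 × 14 mm base, rising to 14.6 mm along the y=0 edge and sloping linearly to z=0 at y=14.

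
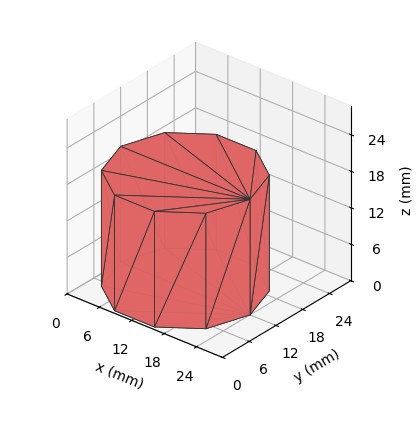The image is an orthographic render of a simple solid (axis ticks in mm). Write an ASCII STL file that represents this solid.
Reading the render: the shape is a regular 10-sided prism (a cylinder approximated with 10 flat sides), circumscribed radius ≈ 12 mm, height ≈ 19 mm (dimensions read to the nearest mm from the axis ticks). For the STL, each face is triangulated and given an outward normal.

solid part
  facet normal 0.0000 0.0000 -1.0000
    outer loop
      vertex 15.7 23.4 0.0
      vertex 21.7 19.1 0.0
      vertex 24.0 12.0 0.0
    endloop
  endfacet
  facet normal 0.0000 0.0000 -1.0000
    outer loop
      vertex 8.3 23.4 0.0
      vertex 15.7 23.4 0.0
      vertex 24.0 12.0 0.0
    endloop
  endfacet
  facet normal 0.0000 0.0000 -1.0000
    outer loop
      vertex 2.3 19.1 0.0
      vertex 8.3 23.4 0.0
      vertex 24.0 12.0 0.0
    endloop
  endfacet
  facet normal 0.0000 0.0000 -1.0000
    outer loop
      vertex 0.0 12.0 0.0
      vertex 2.3 19.1 0.0
      vertex 24.0 12.0 0.0
    endloop
  endfacet
  facet normal 0.0000 0.0000 -1.0000
    outer loop
      vertex 2.3 4.9 0.0
      vertex 0.0 12.0 0.0
      vertex 24.0 12.0 0.0
    endloop
  endfacet
  facet normal 0.0000 0.0000 -1.0000
    outer loop
      vertex 8.3 0.6 0.0
      vertex 2.3 4.9 0.0
      vertex 24.0 12.0 0.0
    endloop
  endfacet
  facet normal 0.0000 0.0000 -1.0000
    outer loop
      vertex 15.7 0.6 0.0
      vertex 8.3 0.6 0.0
      vertex 24.0 12.0 0.0
    endloop
  endfacet
  facet normal 0.0000 0.0000 -1.0000
    outer loop
      vertex 21.7 4.9 0.0
      vertex 15.7 0.6 0.0
      vertex 24.0 12.0 0.0
    endloop
  endfacet
  facet normal 0.0000 0.0000 1.0000
    outer loop
      vertex 24.0 12.0 19.0
      vertex 21.7 19.1 19.0
      vertex 15.7 23.4 19.0
    endloop
  endfacet
  facet normal 0.0000 0.0000 1.0000
    outer loop
      vertex 24.0 12.0 19.0
      vertex 15.7 23.4 19.0
      vertex 8.3 23.4 19.0
    endloop
  endfacet
  facet normal 0.0000 0.0000 1.0000
    outer loop
      vertex 24.0 12.0 19.0
      vertex 8.3 23.4 19.0
      vertex 2.3 19.1 19.0
    endloop
  endfacet
  facet normal 0.0000 0.0000 1.0000
    outer loop
      vertex 24.0 12.0 19.0
      vertex 2.3 19.1 19.0
      vertex 0.0 12.0 19.0
    endloop
  endfacet
  facet normal 0.0000 0.0000 1.0000
    outer loop
      vertex 24.0 12.0 19.0
      vertex 0.0 12.0 19.0
      vertex 2.3 4.9 19.0
    endloop
  endfacet
  facet normal 0.0000 0.0000 1.0000
    outer loop
      vertex 24.0 12.0 19.0
      vertex 2.3 4.9 19.0
      vertex 8.3 0.6 19.0
    endloop
  endfacet
  facet normal 0.0000 0.0000 1.0000
    outer loop
      vertex 24.0 12.0 19.0
      vertex 8.3 0.6 19.0
      vertex 15.7 0.6 19.0
    endloop
  endfacet
  facet normal 0.0000 0.0000 1.0000
    outer loop
      vertex 24.0 12.0 19.0
      vertex 15.7 0.6 19.0
      vertex 21.7 4.9 19.0
    endloop
  endfacet
  facet normal 0.9513 0.3082 0.0000
    outer loop
      vertex 24.0 12.0 0.0
      vertex 21.7 19.1 0.0
      vertex 21.7 19.1 19.0
    endloop
  endfacet
  facet normal 0.9513 0.3082 0.0000
    outer loop
      vertex 24.0 12.0 0.0
      vertex 21.7 19.1 19.0
      vertex 24.0 12.0 19.0
    endloop
  endfacet
  facet normal 0.5825 0.8128 0.0000
    outer loop
      vertex 21.7 19.1 0.0
      vertex 15.7 23.4 0.0
      vertex 15.7 23.4 19.0
    endloop
  endfacet
  facet normal 0.5825 0.8128 0.0000
    outer loop
      vertex 21.7 19.1 0.0
      vertex 15.7 23.4 19.0
      vertex 21.7 19.1 19.0
    endloop
  endfacet
  facet normal 0.0000 1.0000 0.0000
    outer loop
      vertex 15.7 23.4 0.0
      vertex 8.3 23.4 0.0
      vertex 8.3 23.4 19.0
    endloop
  endfacet
  facet normal 0.0000 1.0000 0.0000
    outer loop
      vertex 15.7 23.4 0.0
      vertex 8.3 23.4 19.0
      vertex 15.7 23.4 19.0
    endloop
  endfacet
  facet normal -0.5825 0.8128 0.0000
    outer loop
      vertex 8.3 23.4 0.0
      vertex 2.3 19.1 0.0
      vertex 2.3 19.1 19.0
    endloop
  endfacet
  facet normal -0.5825 0.8128 0.0000
    outer loop
      vertex 8.3 23.4 0.0
      vertex 2.3 19.1 19.0
      vertex 8.3 23.4 19.0
    endloop
  endfacet
  facet normal -0.9513 0.3082 0.0000
    outer loop
      vertex 2.3 19.1 0.0
      vertex 0.0 12.0 0.0
      vertex 0.0 12.0 19.0
    endloop
  endfacet
  facet normal -0.9513 0.3082 0.0000
    outer loop
      vertex 2.3 19.1 0.0
      vertex 0.0 12.0 19.0
      vertex 2.3 19.1 19.0
    endloop
  endfacet
  facet normal -0.9513 -0.3082 0.0000
    outer loop
      vertex 0.0 12.0 0.0
      vertex 2.3 4.9 0.0
      vertex 2.3 4.9 19.0
    endloop
  endfacet
  facet normal -0.9513 -0.3082 0.0000
    outer loop
      vertex 0.0 12.0 0.0
      vertex 2.3 4.9 19.0
      vertex 0.0 12.0 19.0
    endloop
  endfacet
  facet normal -0.5825 -0.8128 0.0000
    outer loop
      vertex 2.3 4.9 0.0
      vertex 8.3 0.6 0.0
      vertex 8.3 0.6 19.0
    endloop
  endfacet
  facet normal -0.5825 -0.8128 0.0000
    outer loop
      vertex 2.3 4.9 0.0
      vertex 8.3 0.6 19.0
      vertex 2.3 4.9 19.0
    endloop
  endfacet
  facet normal 0.0000 -1.0000 0.0000
    outer loop
      vertex 8.3 0.6 0.0
      vertex 15.7 0.6 0.0
      vertex 15.7 0.6 19.0
    endloop
  endfacet
  facet normal 0.0000 -1.0000 0.0000
    outer loop
      vertex 8.3 0.6 0.0
      vertex 15.7 0.6 19.0
      vertex 8.3 0.6 19.0
    endloop
  endfacet
  facet normal 0.5825 -0.8128 0.0000
    outer loop
      vertex 15.7 0.6 0.0
      vertex 21.7 4.9 0.0
      vertex 21.7 4.9 19.0
    endloop
  endfacet
  facet normal 0.5825 -0.8128 0.0000
    outer loop
      vertex 15.7 0.6 0.0
      vertex 21.7 4.9 19.0
      vertex 15.7 0.6 19.0
    endloop
  endfacet
  facet normal 0.9513 -0.3082 0.0000
    outer loop
      vertex 21.7 4.9 0.0
      vertex 24.0 12.0 0.0
      vertex 24.0 12.0 19.0
    endloop
  endfacet
  facet normal 0.9513 -0.3082 0.0000
    outer loop
      vertex 21.7 4.9 0.0
      vertex 24.0 12.0 19.0
      vertex 21.7 4.9 19.0
    endloop
  endfacet
endsolid part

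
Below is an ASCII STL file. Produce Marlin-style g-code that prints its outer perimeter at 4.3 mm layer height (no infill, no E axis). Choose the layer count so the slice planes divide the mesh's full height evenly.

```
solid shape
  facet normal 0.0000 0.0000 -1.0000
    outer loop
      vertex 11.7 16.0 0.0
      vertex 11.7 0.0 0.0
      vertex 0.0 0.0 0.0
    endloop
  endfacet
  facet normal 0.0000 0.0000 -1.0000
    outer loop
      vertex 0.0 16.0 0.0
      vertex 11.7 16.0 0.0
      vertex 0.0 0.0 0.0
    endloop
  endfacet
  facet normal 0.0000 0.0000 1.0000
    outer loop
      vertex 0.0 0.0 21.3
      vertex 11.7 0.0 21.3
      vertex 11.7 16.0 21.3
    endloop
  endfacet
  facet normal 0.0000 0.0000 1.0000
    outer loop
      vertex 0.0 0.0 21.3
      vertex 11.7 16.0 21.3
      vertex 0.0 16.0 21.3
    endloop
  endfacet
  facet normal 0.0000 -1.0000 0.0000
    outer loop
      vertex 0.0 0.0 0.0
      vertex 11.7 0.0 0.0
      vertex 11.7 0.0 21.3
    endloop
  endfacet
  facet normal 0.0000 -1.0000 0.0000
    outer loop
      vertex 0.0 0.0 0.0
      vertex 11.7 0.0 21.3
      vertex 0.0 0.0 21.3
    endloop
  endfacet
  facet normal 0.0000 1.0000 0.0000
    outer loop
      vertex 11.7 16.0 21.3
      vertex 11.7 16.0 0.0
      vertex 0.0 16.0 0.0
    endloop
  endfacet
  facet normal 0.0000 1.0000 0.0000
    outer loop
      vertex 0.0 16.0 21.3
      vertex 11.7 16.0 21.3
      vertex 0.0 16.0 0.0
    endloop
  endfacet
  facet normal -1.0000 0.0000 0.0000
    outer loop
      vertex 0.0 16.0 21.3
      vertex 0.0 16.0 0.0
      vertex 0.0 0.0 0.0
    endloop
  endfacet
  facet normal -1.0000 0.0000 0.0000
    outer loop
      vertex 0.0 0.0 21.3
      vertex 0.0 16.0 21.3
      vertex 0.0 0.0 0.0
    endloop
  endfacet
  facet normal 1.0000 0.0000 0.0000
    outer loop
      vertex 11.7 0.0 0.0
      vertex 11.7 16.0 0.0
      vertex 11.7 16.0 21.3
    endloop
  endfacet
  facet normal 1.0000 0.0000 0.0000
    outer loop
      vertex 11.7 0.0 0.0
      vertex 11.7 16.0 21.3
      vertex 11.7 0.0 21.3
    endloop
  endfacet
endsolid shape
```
; perimeter-only toolpath
G21 ; units = mm
G90 ; absolute positioning
G28 ; home
; layer 1
G0 Z4.3
G0 X0.0 Y0.0
G1 X11.7 Y0.0
G1 X11.7 Y16.0
G1 X0.0 Y16.0
G1 X0.0 Y0.0
; layer 2
G0 Z8.5
G0 X0.0 Y0.0
G1 X11.7 Y0.0
G1 X11.7 Y16.0
G1 X0.0 Y16.0
G1 X0.0 Y0.0
; layer 3
G0 Z12.8
G0 X0.0 Y0.0
G1 X11.7 Y0.0
G1 X11.7 Y16.0
G1 X0.0 Y16.0
G1 X0.0 Y0.0
; layer 4
G0 Z17.0
G0 X0.0 Y0.0
G1 X11.7 Y0.0
G1 X11.7 Y16.0
G1 X0.0 Y16.0
G1 X0.0 Y0.0
; layer 5
G0 Z21.3
G0 X0.0 Y0.0
G1 X11.7 Y0.0
G1 X11.7 Y16.0
G1 X0.0 Y16.0
G1 X0.0 Y0.0
M2 ; end

The solid is a rectangular box, roughly 11.7 × 16 mm footprint and 21.3 mm tall. Slicing at Δz = 4.3 mm — 5 equal slices spanning the solid's height, so layer i sits at z = i·h/5 — gives 5 non-empty perimeters. Each is a 4-segment closed polygon; G0 lifts to the layer z and rapids to the start vertex, then G1 traces the edges.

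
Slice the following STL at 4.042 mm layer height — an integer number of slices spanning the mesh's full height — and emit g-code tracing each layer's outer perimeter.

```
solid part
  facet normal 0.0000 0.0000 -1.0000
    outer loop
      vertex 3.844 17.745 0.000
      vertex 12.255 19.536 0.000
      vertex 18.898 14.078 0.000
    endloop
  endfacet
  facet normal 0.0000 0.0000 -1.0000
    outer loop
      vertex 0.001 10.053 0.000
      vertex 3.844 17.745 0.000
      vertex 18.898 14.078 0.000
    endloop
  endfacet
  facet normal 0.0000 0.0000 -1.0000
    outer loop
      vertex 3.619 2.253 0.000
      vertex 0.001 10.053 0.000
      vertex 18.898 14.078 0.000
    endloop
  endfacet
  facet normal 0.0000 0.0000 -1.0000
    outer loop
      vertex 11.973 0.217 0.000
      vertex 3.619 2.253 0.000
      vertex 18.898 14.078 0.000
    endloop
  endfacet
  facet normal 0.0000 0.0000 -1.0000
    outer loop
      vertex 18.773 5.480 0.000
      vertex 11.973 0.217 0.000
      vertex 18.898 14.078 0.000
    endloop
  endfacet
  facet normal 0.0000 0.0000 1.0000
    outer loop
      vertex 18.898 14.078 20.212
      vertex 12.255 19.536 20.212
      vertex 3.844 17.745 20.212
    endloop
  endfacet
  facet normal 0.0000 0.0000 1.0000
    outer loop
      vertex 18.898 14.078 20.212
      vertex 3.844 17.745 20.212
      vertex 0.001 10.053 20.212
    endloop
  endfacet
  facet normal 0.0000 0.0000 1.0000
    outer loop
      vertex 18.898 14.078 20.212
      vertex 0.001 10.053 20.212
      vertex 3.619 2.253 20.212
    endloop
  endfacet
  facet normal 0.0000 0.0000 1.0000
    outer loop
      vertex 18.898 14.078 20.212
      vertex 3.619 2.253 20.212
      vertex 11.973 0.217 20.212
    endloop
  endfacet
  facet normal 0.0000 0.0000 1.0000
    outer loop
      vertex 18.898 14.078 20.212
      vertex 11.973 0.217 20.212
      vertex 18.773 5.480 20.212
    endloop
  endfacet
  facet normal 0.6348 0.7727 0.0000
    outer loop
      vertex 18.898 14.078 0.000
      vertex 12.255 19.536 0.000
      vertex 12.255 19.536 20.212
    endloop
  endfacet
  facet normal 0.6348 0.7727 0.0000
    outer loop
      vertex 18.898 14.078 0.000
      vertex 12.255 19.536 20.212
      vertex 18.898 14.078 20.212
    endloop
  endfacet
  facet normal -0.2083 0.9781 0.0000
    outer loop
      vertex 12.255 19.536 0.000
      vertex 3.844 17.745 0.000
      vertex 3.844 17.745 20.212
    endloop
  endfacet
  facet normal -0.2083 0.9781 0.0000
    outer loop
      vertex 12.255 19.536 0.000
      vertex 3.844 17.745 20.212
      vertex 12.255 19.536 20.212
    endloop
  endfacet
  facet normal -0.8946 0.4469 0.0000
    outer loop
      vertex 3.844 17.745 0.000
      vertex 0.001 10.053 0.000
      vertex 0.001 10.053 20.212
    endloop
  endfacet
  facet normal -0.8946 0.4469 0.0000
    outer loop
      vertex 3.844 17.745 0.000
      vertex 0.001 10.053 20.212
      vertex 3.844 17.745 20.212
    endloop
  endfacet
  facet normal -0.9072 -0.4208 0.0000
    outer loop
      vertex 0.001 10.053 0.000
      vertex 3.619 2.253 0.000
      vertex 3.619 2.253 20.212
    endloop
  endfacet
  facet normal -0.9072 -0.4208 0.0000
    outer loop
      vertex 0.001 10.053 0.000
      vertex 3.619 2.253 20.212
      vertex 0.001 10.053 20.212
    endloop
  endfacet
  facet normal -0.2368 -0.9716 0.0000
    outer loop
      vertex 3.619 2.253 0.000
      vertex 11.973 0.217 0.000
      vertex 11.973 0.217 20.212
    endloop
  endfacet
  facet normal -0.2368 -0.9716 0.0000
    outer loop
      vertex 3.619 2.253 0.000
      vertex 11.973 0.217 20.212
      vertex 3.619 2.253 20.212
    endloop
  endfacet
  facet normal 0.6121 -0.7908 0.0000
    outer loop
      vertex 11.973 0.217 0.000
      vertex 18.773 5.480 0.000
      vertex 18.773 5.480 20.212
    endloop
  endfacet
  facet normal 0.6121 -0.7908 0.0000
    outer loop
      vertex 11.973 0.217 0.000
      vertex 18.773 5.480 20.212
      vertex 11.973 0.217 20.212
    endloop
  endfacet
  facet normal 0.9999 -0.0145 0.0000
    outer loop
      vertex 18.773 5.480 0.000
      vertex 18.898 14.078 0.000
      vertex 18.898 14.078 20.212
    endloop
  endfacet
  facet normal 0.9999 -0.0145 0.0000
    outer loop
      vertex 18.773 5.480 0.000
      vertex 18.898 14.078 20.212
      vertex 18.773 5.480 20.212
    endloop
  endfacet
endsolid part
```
; perimeter-only toolpath
G21 ; units = mm
G90 ; absolute positioning
G28 ; home
; layer 1
G0 Z4.042
G0 X18.898 Y14.078
G1 X12.255 Y19.536
G1 X3.844 Y17.745
G1 X0.001 Y10.053
G1 X3.619 Y2.253
G1 X11.973 Y0.217
G1 X18.773 Y5.480
G1 X18.898 Y14.078
; layer 2
G0 Z8.085
G0 X18.898 Y14.078
G1 X12.255 Y19.536
G1 X3.844 Y17.745
G1 X0.001 Y10.053
G1 X3.619 Y2.253
G1 X11.973 Y0.217
G1 X18.773 Y5.480
G1 X18.898 Y14.078
; layer 3
G0 Z12.127
G0 X18.898 Y14.078
G1 X12.255 Y19.536
G1 X3.844 Y17.745
G1 X0.001 Y10.053
G1 X3.619 Y2.253
G1 X11.973 Y0.217
G1 X18.773 Y5.480
G1 X18.898 Y14.078
; layer 4
G0 Z16.170
G0 X18.898 Y14.078
G1 X12.255 Y19.536
G1 X3.844 Y17.745
G1 X0.001 Y10.053
G1 X3.619 Y2.253
G1 X11.973 Y0.217
G1 X18.773 Y5.480
G1 X18.898 Y14.078
; layer 5
G0 Z20.212
G0 X18.898 Y14.078
G1 X12.255 Y19.536
G1 X3.844 Y17.745
G1 X0.001 Y10.053
G1 X3.619 Y2.253
G1 X11.973 Y0.217
G1 X18.773 Y5.480
G1 X18.898 Y14.078
M2 ; end

The solid is a regular 7-sided prism (a cylinder approximated with 7 flat sides), circumscribed radius ≈ 9.91 mm, height ≈ 20.2 mm. Slicing at Δz = 4.042 mm — 5 equal slices spanning the solid's height, so layer i sits at z = i·h/5 — gives 5 non-empty perimeters. Each is a 7-segment closed polygon; G0 lifts to the layer z and rapids to the start vertex, then G1 traces the edges.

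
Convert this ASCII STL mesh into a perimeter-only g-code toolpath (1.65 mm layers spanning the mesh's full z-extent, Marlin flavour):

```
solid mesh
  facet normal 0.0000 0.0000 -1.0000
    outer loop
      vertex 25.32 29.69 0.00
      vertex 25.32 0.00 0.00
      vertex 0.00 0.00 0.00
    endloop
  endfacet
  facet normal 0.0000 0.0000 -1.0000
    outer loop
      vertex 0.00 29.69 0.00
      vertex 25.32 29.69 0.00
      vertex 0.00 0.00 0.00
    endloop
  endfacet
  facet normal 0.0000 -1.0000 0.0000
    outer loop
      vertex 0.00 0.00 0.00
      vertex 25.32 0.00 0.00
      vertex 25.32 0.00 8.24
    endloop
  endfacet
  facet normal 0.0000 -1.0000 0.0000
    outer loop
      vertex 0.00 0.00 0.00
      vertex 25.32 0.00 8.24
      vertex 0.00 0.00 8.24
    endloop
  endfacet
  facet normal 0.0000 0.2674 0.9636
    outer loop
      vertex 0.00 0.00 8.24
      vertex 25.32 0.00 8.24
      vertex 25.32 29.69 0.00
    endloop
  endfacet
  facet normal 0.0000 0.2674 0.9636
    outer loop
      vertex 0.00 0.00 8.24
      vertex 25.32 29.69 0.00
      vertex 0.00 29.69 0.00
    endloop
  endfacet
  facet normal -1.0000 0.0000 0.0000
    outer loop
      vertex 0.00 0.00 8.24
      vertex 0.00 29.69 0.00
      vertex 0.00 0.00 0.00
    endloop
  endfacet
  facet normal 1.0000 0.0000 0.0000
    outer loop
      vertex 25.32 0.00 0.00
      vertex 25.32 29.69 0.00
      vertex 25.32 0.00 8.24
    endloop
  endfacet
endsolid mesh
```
; perimeter-only toolpath
G21 ; units = mm
G90 ; absolute positioning
G28 ; home
; layer 1
G0 Z1.65
G0 X0.00 Y0.00
G1 X25.32 Y0.00
G1 X25.32 Y23.75
G1 X0.00 Y23.75
G1 X0.00 Y0.00
; layer 2
G0 Z3.30
G0 X0.00 Y0.00
G1 X25.32 Y0.00
G1 X25.32 Y17.81
G1 X0.00 Y17.81
G1 X0.00 Y0.00
; layer 3
G0 Z4.94
G0 X0.00 Y0.00
G1 X25.32 Y0.00
G1 X25.32 Y11.88
G1 X0.00 Y11.88
G1 X0.00 Y0.00
; layer 4
G0 Z6.59
G0 X0.00 Y0.00
G1 X25.32 Y0.00
G1 X25.32 Y5.94
G1 X0.00 Y5.94
G1 X0.00 Y0.00
M2 ; end

The solid is a wedge (ramp): 25.3 × 29.7 mm base, rising to 8.24 mm along the y=0 edge and sloping linearly to z=0 at y=29.7. Slicing at Δz = 1.65 mm — 5 equal slices spanning the solid's height, so layer i sits at z = i·h/5 — gives 4 non-empty perimeters. Each is a 4-segment closed polygon; G0 lifts to the layer z and rapids to the start vertex, then G1 traces the edges. The cross-section shrinks linearly with z (the slice at the apex is degenerate and omitted).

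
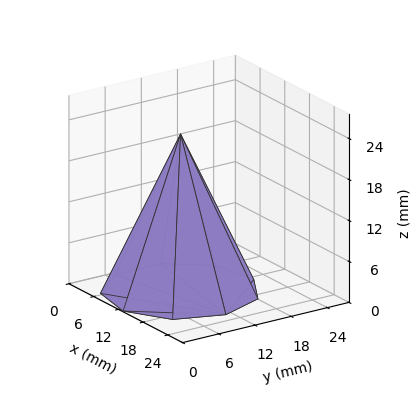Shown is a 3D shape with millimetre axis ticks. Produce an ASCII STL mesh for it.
Reading the render: the shape is a regular 9-sided pyramid, base circumscribed radius ≈ 11 mm, apex at z ≈ 23 mm (dimensions read to the nearest mm from the axis ticks). For the STL, each face is triangulated and given an outward normal.

solid part
  facet normal 0.0000 0.0000 -1.0000
    outer loop
      vertex 12.910 21.833 0.000
      vertex 19.426 18.071 0.000
      vertex 22.000 11.000 0.000
    endloop
  endfacet
  facet normal 0.0000 0.0000 -1.0000
    outer loop
      vertex 5.500 20.526 0.000
      vertex 12.910 21.833 0.000
      vertex 22.000 11.000 0.000
    endloop
  endfacet
  facet normal 0.0000 0.0000 -1.0000
    outer loop
      vertex 0.663 14.762 0.000
      vertex 5.500 20.526 0.000
      vertex 22.000 11.000 0.000
    endloop
  endfacet
  facet normal 0.0000 0.0000 -1.0000
    outer loop
      vertex 0.663 7.238 0.000
      vertex 0.663 14.762 0.000
      vertex 22.000 11.000 0.000
    endloop
  endfacet
  facet normal 0.0000 0.0000 -1.0000
    outer loop
      vertex 5.500 1.474 0.000
      vertex 0.663 7.238 0.000
      vertex 22.000 11.000 0.000
    endloop
  endfacet
  facet normal 0.0000 0.0000 -1.0000
    outer loop
      vertex 12.910 0.167 0.000
      vertex 5.500 1.474 0.000
      vertex 22.000 11.000 0.000
    endloop
  endfacet
  facet normal 0.0000 0.0000 -1.0000
    outer loop
      vertex 19.426 3.929 0.000
      vertex 12.910 0.167 0.000
      vertex 22.000 11.000 0.000
    endloop
  endfacet
  facet normal 0.8571 0.3120 0.4099
    outer loop
      vertex 22.000 11.000 0.000
      vertex 19.426 18.071 0.000
      vertex 11.000 11.000 23.000
    endloop
  endfacet
  facet normal 0.4561 0.7899 0.4099
    outer loop
      vertex 19.426 18.071 0.000
      vertex 12.910 21.833 0.000
      vertex 11.000 11.000 23.000
    endloop
  endfacet
  facet normal -0.1584 0.8983 0.4099
    outer loop
      vertex 12.910 21.833 0.000
      vertex 5.500 20.526 0.000
      vertex 11.000 11.000 23.000
    endloop
  endfacet
  facet normal -0.6987 0.5863 0.4099
    outer loop
      vertex 5.500 20.526 0.000
      vertex 0.663 14.762 0.000
      vertex 11.000 11.000 23.000
    endloop
  endfacet
  facet normal -0.9121 0.0000 0.4099
    outer loop
      vertex 0.663 14.762 0.000
      vertex 0.663 7.238 0.000
      vertex 11.000 11.000 23.000
    endloop
  endfacet
  facet normal -0.6987 -0.5863 0.4099
    outer loop
      vertex 0.663 7.238 0.000
      vertex 5.500 1.474 0.000
      vertex 11.000 11.000 23.000
    endloop
  endfacet
  facet normal -0.1584 -0.8983 0.4099
    outer loop
      vertex 5.500 1.474 0.000
      vertex 12.910 0.167 0.000
      vertex 11.000 11.000 23.000
    endloop
  endfacet
  facet normal 0.4561 -0.7899 0.4099
    outer loop
      vertex 12.910 0.167 0.000
      vertex 19.426 3.929 0.000
      vertex 11.000 11.000 23.000
    endloop
  endfacet
  facet normal 0.8571 -0.3120 0.4099
    outer loop
      vertex 19.426 3.929 0.000
      vertex 22.000 11.000 0.000
      vertex 11.000 11.000 23.000
    endloop
  endfacet
endsolid part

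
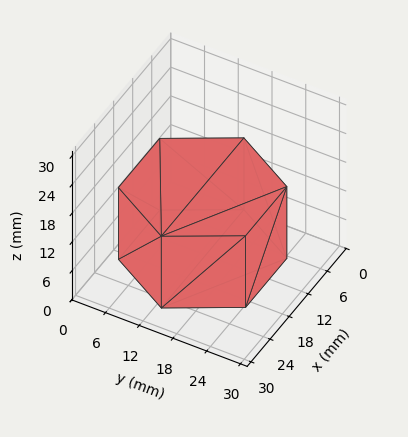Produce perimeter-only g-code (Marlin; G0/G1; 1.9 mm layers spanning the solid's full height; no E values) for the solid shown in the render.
Reading the render: the shape is a regular 6-sided prism (a cylinder approximated with 6 flat sides), circumscribed radius ≈ 13 mm, height ≈ 15 mm (dimensions read to the nearest mm from the axis ticks). For the g-code, the solid's height is divided into equal slices at the stated Δz and each level perimeter traced with G1 moves after a G0 lift.

; perimeter-only toolpath
G21 ; units = mm
G90 ; absolute positioning
G28 ; home
; layer 1
G0 Z1.9
G0 X26.0 Y13.0
G1 X19.5 Y24.3
G1 X6.5 Y24.3
G1 X0.0 Y13.0
G1 X6.5 Y1.7
G1 X19.5 Y1.7
G1 X26.0 Y13.0
; layer 2
G0 Z3.8
G0 X26.0 Y13.0
G1 X19.5 Y24.3
G1 X6.5 Y24.3
G1 X0.0 Y13.0
G1 X6.5 Y1.7
G1 X19.5 Y1.7
G1 X26.0 Y13.0
; layer 3
G0 Z5.6
G0 X26.0 Y13.0
G1 X19.5 Y24.3
G1 X6.5 Y24.3
G1 X0.0 Y13.0
G1 X6.5 Y1.7
G1 X19.5 Y1.7
G1 X26.0 Y13.0
; layer 4
G0 Z7.5
G0 X26.0 Y13.0
G1 X19.5 Y24.3
G1 X6.5 Y24.3
G1 X0.0 Y13.0
G1 X6.5 Y1.7
G1 X19.5 Y1.7
G1 X26.0 Y13.0
; layer 5
G0 Z9.4
G0 X26.0 Y13.0
G1 X19.5 Y24.3
G1 X6.5 Y24.3
G1 X0.0 Y13.0
G1 X6.5 Y1.7
G1 X19.5 Y1.7
G1 X26.0 Y13.0
; layer 6
G0 Z11.2
G0 X26.0 Y13.0
G1 X19.5 Y24.3
G1 X6.5 Y24.3
G1 X0.0 Y13.0
G1 X6.5 Y1.7
G1 X19.5 Y1.7
G1 X26.0 Y13.0
; layer 7
G0 Z13.1
G0 X26.0 Y13.0
G1 X19.5 Y24.3
G1 X6.5 Y24.3
G1 X0.0 Y13.0
G1 X6.5 Y1.7
G1 X19.5 Y1.7
G1 X26.0 Y13.0
; layer 8
G0 Z15.0
G0 X26.0 Y13.0
G1 X19.5 Y24.3
G1 X6.5 Y24.3
G1 X0.0 Y13.0
G1 X6.5 Y1.7
G1 X19.5 Y1.7
G1 X26.0 Y13.0
M2 ; end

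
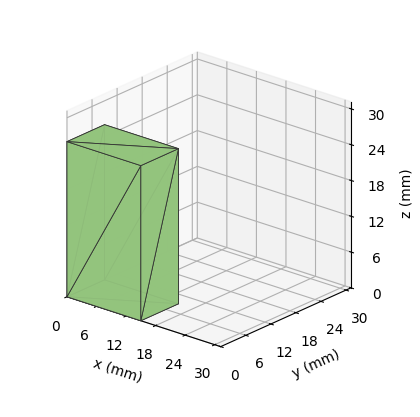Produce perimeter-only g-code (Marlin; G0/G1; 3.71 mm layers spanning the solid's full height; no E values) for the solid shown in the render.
Reading the render: the shape is a rectangular box, roughly 15 × 9 mm footprint and 26 mm tall (dimensions read to the nearest mm from the axis ticks). For the g-code, the solid's height is divided into equal slices at the stated Δz and each level perimeter traced with G1 moves after a G0 lift.

; perimeter-only toolpath
G21 ; units = mm
G90 ; absolute positioning
G28 ; home
; layer 1
G0 Z3.71
G0 X0.00 Y0.00
G1 X15.00 Y0.00
G1 X15.00 Y9.00
G1 X0.00 Y9.00
G1 X0.00 Y0.00
; layer 2
G0 Z7.43
G0 X0.00 Y0.00
G1 X15.00 Y0.00
G1 X15.00 Y9.00
G1 X0.00 Y9.00
G1 X0.00 Y0.00
; layer 3
G0 Z11.14
G0 X0.00 Y0.00
G1 X15.00 Y0.00
G1 X15.00 Y9.00
G1 X0.00 Y9.00
G1 X0.00 Y0.00
; layer 4
G0 Z14.86
G0 X0.00 Y0.00
G1 X15.00 Y0.00
G1 X15.00 Y9.00
G1 X0.00 Y9.00
G1 X0.00 Y0.00
; layer 5
G0 Z18.57
G0 X0.00 Y0.00
G1 X15.00 Y0.00
G1 X15.00 Y9.00
G1 X0.00 Y9.00
G1 X0.00 Y0.00
; layer 6
G0 Z22.29
G0 X0.00 Y0.00
G1 X15.00 Y0.00
G1 X15.00 Y9.00
G1 X0.00 Y9.00
G1 X0.00 Y0.00
; layer 7
G0 Z26.00
G0 X0.00 Y0.00
G1 X15.00 Y0.00
G1 X15.00 Y9.00
G1 X0.00 Y9.00
G1 X0.00 Y0.00
M2 ; end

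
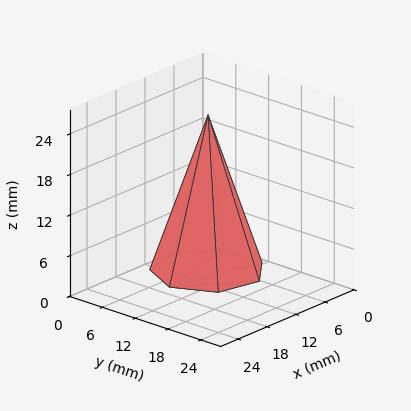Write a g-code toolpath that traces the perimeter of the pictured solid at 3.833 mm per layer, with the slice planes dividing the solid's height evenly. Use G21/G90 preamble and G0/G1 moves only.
Reading the render: the shape is a regular 7-sided pyramid, base circumscribed radius ≈ 8 mm, apex at z ≈ 23 mm (dimensions read to the nearest mm from the axis ticks). For the g-code, the solid's height is divided into equal slices at the stated Δz and each level perimeter traced with G1 moves after a G0 lift.

; perimeter-only toolpath
G21 ; units = mm
G90 ; absolute positioning
G28 ; home
; layer 1
G0 Z3.833
G0 X14.667 Y8.000
G1 X12.157 Y13.213
G1 X6.517 Y14.499
G1 X1.993 Y10.893
G1 X1.993 Y5.107
G1 X6.517 Y1.501
G1 X12.157 Y2.788
G1 X14.667 Y8.000
; layer 2
G0 Z7.667
G0 X13.333 Y8.000
G1 X11.325 Y12.170
G1 X6.813 Y13.199
G1 X3.195 Y10.314
G1 X3.195 Y5.686
G1 X6.813 Y2.801
G1 X11.325 Y3.830
G1 X13.333 Y8.000
; layer 3
G0 Z11.500
G0 X12.000 Y8.000
G1 X10.494 Y11.128
G1 X7.110 Y11.899
G1 X4.396 Y9.736
G1 X4.396 Y6.264
G1 X7.110 Y4.101
G1 X10.494 Y4.873
G1 X12.000 Y8.000
; layer 4
G0 Z15.333
G0 X10.667 Y8.000
G1 X9.663 Y10.085
G1 X7.407 Y10.600
G1 X5.597 Y9.157
G1 X5.597 Y6.843
G1 X7.407 Y5.400
G1 X9.663 Y5.915
G1 X10.667 Y8.000
; layer 5
G0 Z19.167
G0 X9.333 Y8.000
G1 X8.831 Y9.043
G1 X7.703 Y9.300
G1 X6.799 Y8.579
G1 X6.799 Y7.421
G1 X7.703 Y6.700
G1 X8.831 Y6.958
G1 X9.333 Y8.000
M2 ; end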